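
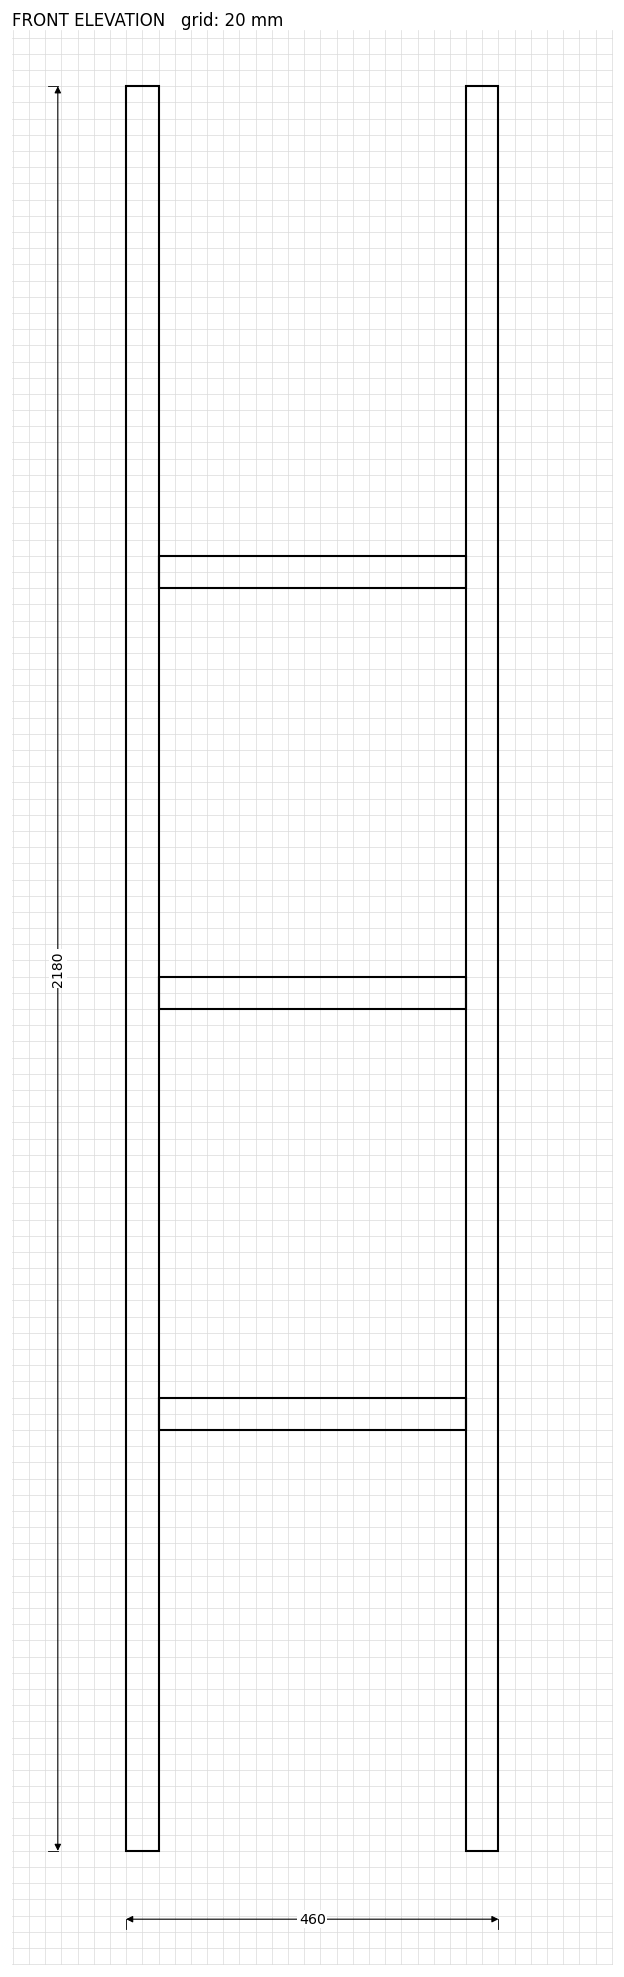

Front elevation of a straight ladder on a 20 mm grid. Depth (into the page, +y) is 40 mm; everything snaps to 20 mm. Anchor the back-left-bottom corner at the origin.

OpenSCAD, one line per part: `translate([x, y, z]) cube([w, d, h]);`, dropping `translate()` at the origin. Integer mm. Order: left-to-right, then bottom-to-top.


cube([40, 40, 2180]);
translate([40, 0, 520]) cube([380, 40, 40]);
translate([40, 0, 1040]) cube([380, 40, 40]);
translate([40, 0, 1560]) cube([380, 40, 40]);
translate([420, 0, 0]) cube([40, 40, 2180]);


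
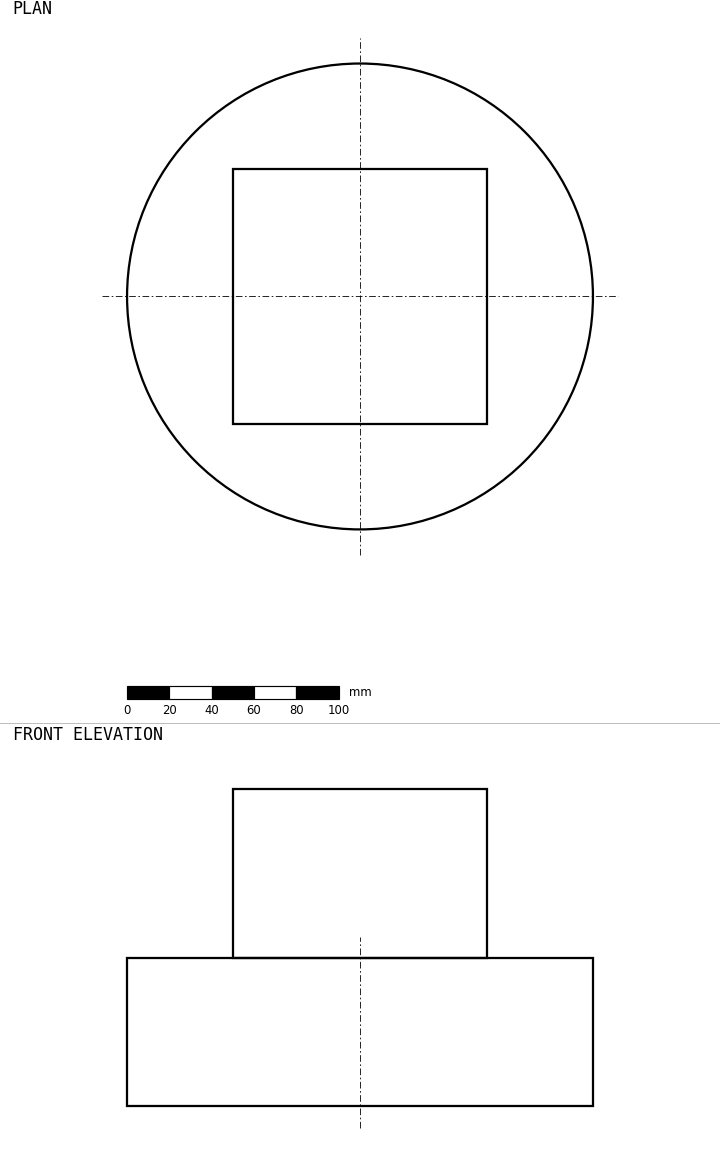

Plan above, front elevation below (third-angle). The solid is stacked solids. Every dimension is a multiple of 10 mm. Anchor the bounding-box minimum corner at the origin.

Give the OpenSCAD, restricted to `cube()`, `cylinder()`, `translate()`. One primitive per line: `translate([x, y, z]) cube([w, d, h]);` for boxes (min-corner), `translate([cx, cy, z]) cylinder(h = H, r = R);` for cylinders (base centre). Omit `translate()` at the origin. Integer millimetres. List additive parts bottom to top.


translate([110, 110, 0]) cylinder(h = 70, r = 110);
translate([50, 50, 70]) cube([120, 120, 80]);


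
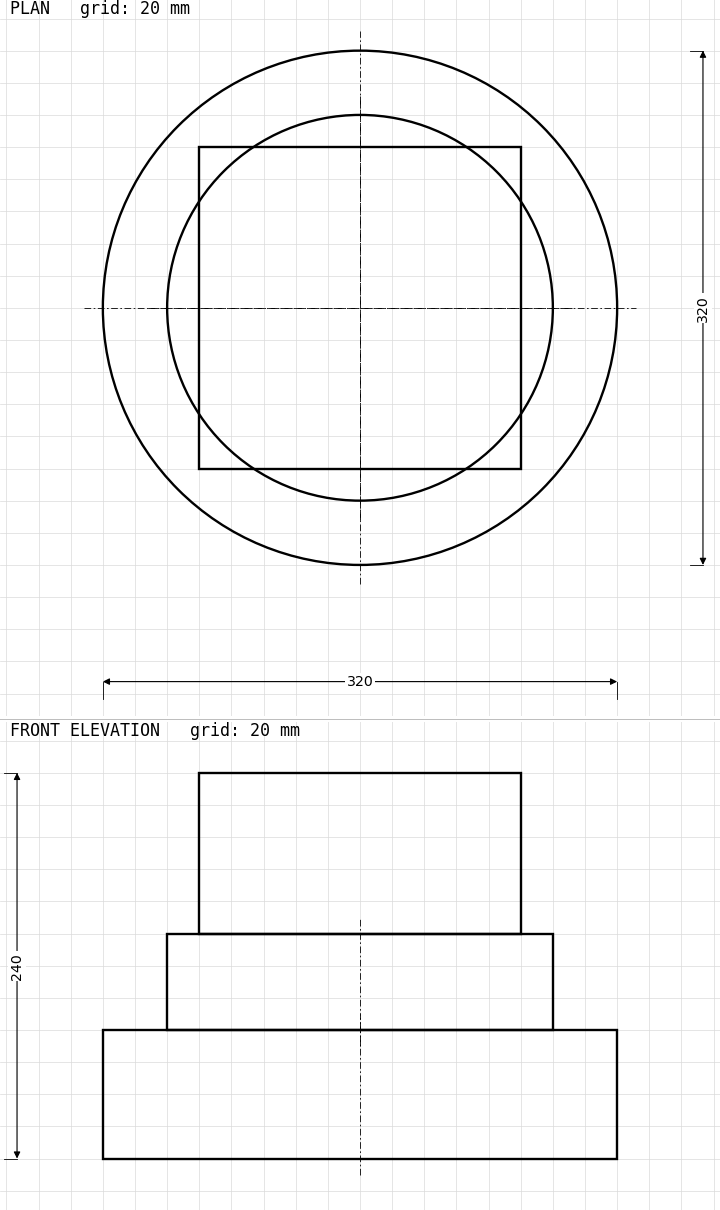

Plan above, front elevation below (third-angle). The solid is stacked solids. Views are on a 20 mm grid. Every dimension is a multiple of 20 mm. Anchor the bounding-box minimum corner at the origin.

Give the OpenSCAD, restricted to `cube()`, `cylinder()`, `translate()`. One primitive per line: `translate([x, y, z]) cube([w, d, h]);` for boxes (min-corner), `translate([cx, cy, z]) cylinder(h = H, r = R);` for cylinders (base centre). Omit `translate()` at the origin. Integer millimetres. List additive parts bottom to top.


translate([160, 160, 0]) cylinder(h = 80, r = 160);
translate([160, 160, 80]) cylinder(h = 60, r = 120);
translate([60, 60, 140]) cube([200, 200, 100]);


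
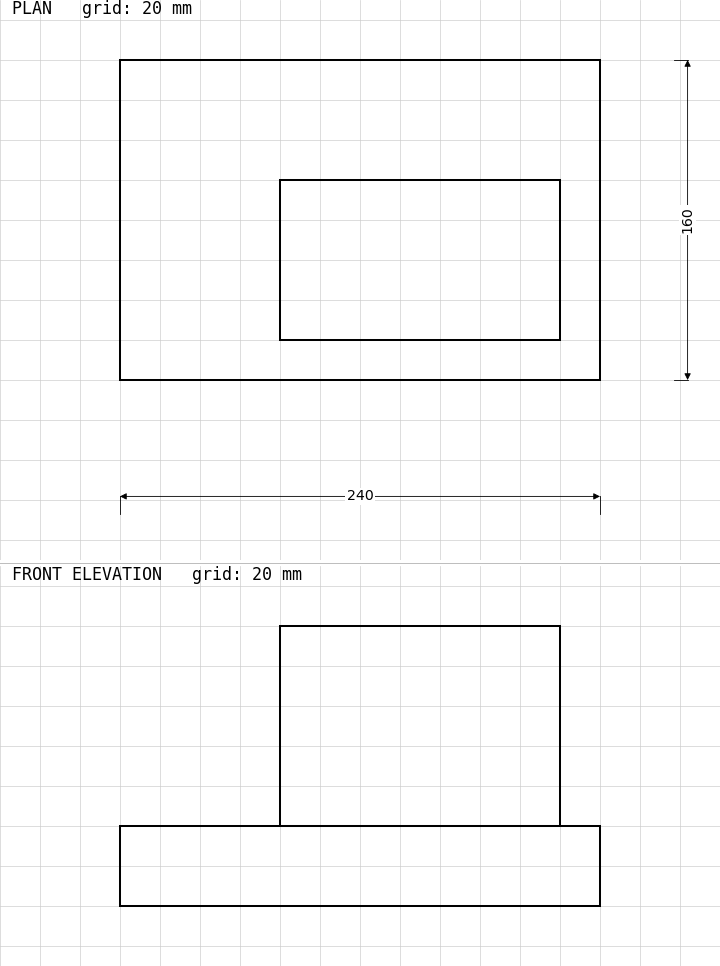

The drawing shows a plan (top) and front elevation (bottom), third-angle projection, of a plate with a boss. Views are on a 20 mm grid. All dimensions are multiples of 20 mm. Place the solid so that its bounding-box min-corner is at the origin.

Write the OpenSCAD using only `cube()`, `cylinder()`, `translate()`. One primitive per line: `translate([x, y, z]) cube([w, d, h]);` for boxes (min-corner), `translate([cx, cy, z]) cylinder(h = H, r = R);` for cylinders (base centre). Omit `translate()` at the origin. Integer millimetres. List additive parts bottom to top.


cube([240, 160, 40]);
translate([80, 20, 40]) cube([140, 80, 100]);


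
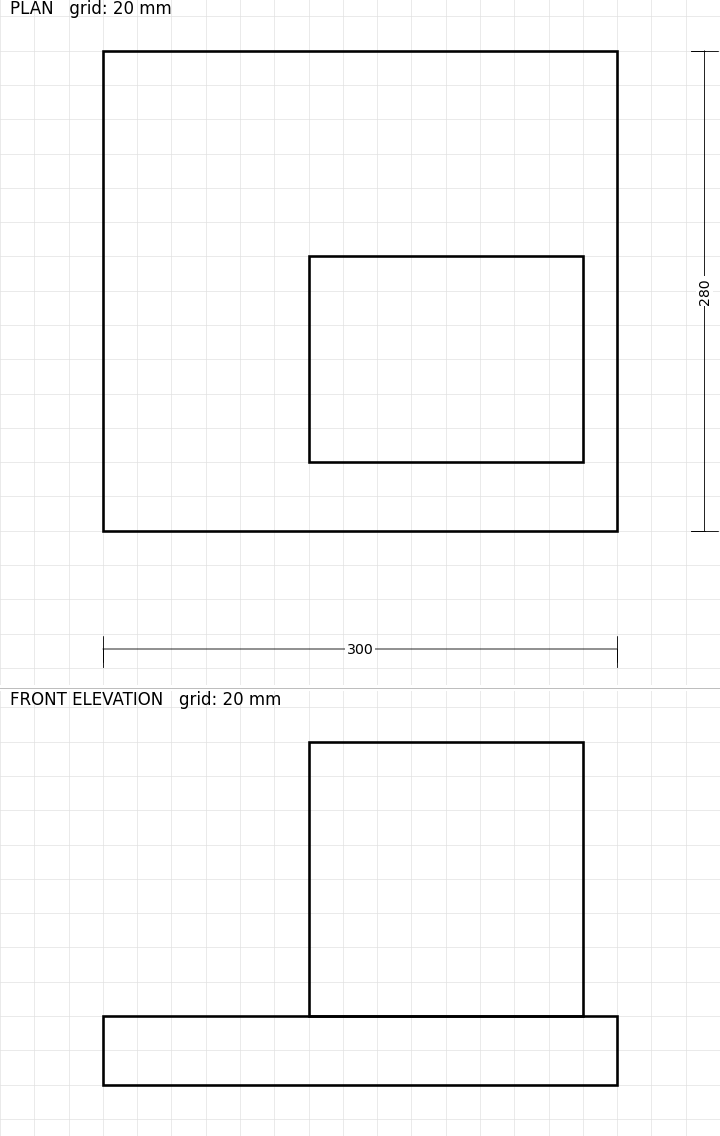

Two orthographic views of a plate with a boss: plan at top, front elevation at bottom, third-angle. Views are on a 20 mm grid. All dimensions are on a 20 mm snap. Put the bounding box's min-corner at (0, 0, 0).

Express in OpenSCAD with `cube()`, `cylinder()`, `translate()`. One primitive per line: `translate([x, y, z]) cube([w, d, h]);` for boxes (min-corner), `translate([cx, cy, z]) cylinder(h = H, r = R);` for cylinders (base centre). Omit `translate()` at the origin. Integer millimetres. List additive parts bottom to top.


cube([300, 280, 40]);
translate([120, 40, 40]) cube([160, 120, 160]);


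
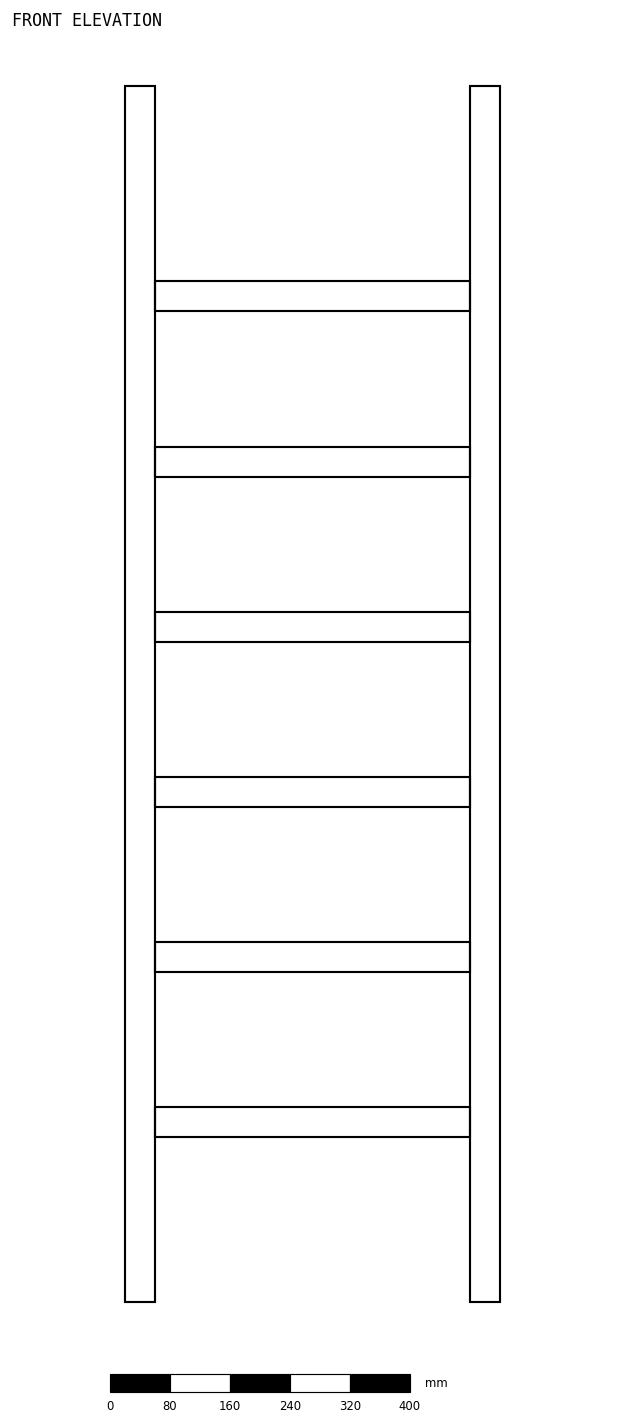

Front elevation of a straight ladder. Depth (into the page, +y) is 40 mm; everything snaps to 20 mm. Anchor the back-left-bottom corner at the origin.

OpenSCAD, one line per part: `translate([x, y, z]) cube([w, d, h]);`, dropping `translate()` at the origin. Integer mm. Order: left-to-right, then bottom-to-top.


cube([40, 40, 1620]);
translate([40, 0, 220]) cube([420, 40, 40]);
translate([40, 0, 440]) cube([420, 40, 40]);
translate([40, 0, 660]) cube([420, 40, 40]);
translate([40, 0, 880]) cube([420, 40, 40]);
translate([40, 0, 1100]) cube([420, 40, 40]);
translate([40, 0, 1320]) cube([420, 40, 40]);
translate([460, 0, 0]) cube([40, 40, 1620]);


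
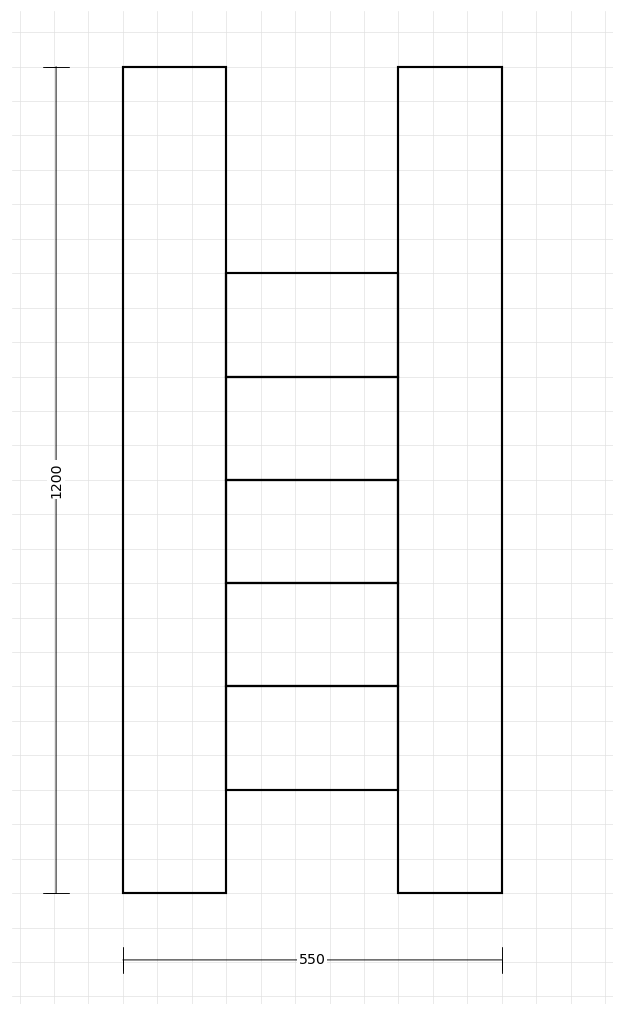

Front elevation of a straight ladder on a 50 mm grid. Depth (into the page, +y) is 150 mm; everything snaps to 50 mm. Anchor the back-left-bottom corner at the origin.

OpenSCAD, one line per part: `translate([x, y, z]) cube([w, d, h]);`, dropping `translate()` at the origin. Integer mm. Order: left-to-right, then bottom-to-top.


cube([150, 150, 1200]);
translate([150, 0, 150]) cube([250, 150, 150]);
translate([150, 0, 300]) cube([250, 150, 150]);
translate([150, 0, 450]) cube([250, 150, 150]);
translate([150, 0, 600]) cube([250, 150, 150]);
translate([150, 0, 750]) cube([250, 150, 150]);
translate([400, 0, 0]) cube([150, 150, 1200]);


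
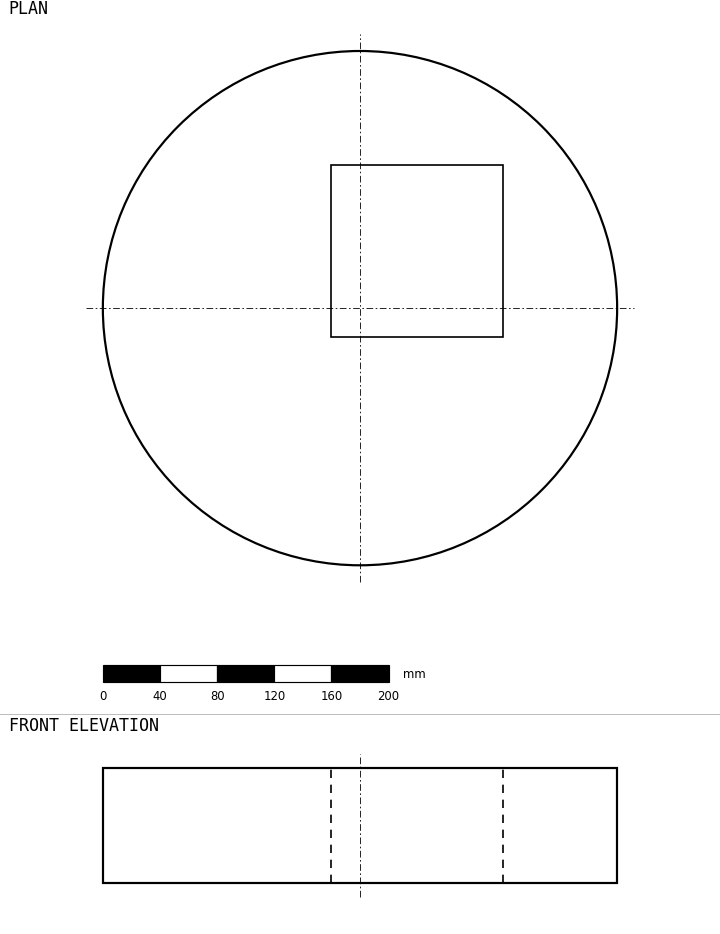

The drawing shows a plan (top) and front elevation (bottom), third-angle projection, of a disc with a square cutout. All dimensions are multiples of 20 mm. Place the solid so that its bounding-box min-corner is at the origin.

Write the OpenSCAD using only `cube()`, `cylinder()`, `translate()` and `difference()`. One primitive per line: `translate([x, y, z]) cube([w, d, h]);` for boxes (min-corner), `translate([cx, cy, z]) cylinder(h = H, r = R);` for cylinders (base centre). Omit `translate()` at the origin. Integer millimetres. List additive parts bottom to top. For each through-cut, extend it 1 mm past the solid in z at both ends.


difference() {
  translate([180, 180, 0]) cylinder(h = 80, r = 180);
  translate([160, 160, -1]) cube([120, 120, 82]);
}


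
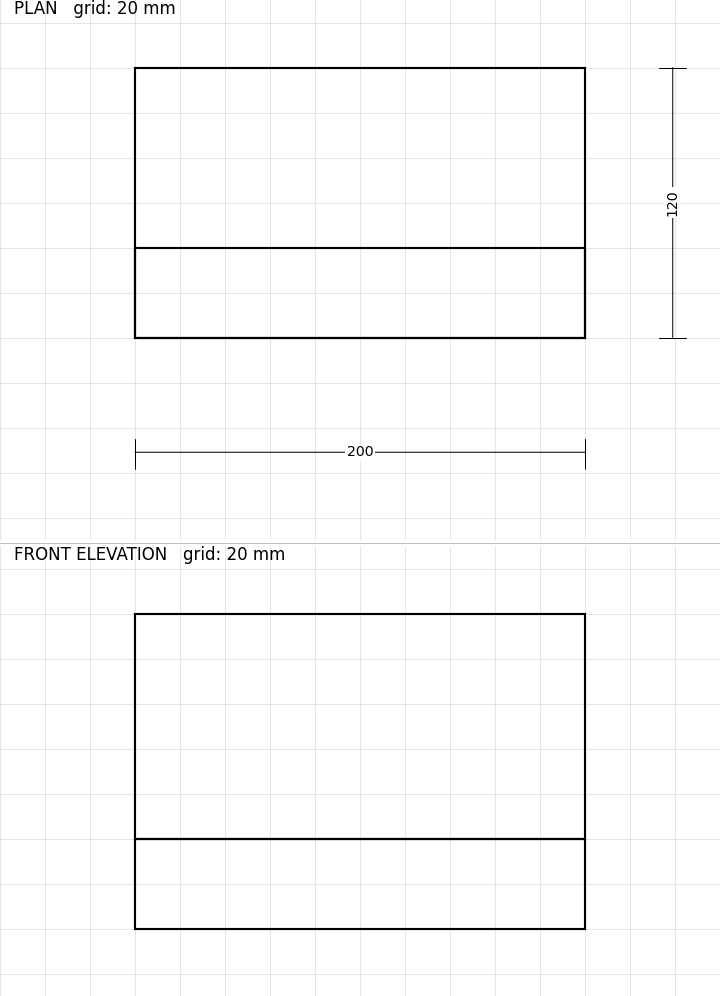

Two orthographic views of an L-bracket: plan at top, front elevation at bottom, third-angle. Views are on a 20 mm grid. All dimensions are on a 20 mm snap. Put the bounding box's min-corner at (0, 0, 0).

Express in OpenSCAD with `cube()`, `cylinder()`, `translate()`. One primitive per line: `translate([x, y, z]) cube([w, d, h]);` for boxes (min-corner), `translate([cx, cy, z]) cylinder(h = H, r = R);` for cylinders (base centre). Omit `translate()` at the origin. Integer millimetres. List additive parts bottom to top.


cube([200, 120, 40]);
translate([0, 0, 40]) cube([200, 40, 100]);


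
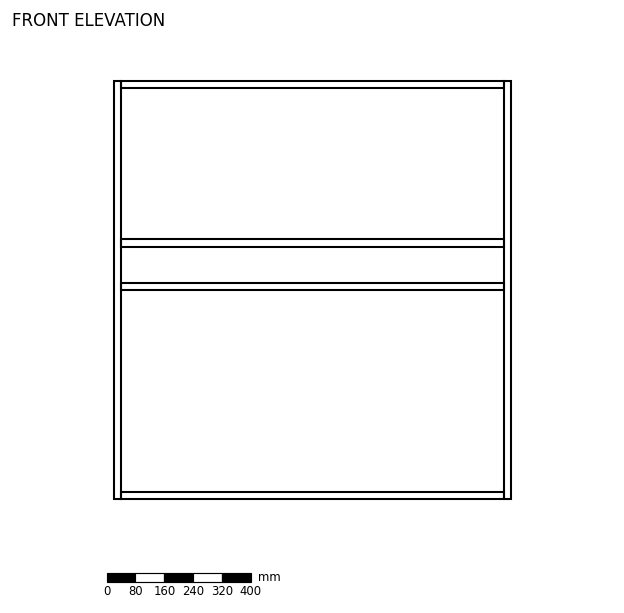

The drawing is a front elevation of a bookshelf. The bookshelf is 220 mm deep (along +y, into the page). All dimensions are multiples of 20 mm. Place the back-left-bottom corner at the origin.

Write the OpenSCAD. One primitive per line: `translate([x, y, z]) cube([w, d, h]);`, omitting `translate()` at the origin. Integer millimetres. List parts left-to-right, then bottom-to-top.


cube([20, 220, 1160]);
translate([20, 0, 0]) cube([1060, 220, 20]);
translate([20, 0, 580]) cube([1060, 220, 20]);
translate([20, 0, 700]) cube([1060, 220, 20]);
translate([20, 0, 1140]) cube([1060, 220, 20]);
translate([1080, 0, 0]) cube([20, 220, 1160]);


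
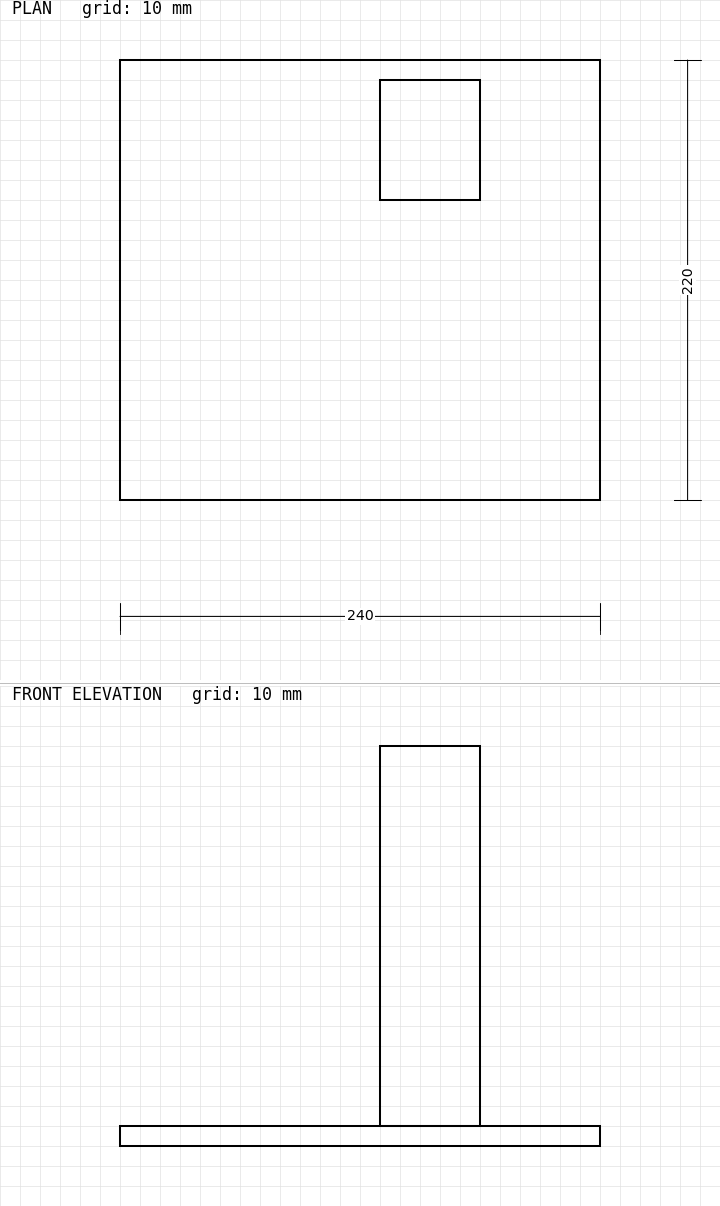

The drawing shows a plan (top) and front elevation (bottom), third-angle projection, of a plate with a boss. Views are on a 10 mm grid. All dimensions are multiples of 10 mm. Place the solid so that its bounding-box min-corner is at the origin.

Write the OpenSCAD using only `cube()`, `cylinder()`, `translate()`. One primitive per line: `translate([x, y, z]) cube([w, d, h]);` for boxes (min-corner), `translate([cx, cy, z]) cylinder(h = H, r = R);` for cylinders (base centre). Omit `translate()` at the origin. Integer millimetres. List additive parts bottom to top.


cube([240, 220, 10]);
translate([130, 150, 10]) cube([50, 60, 190]);


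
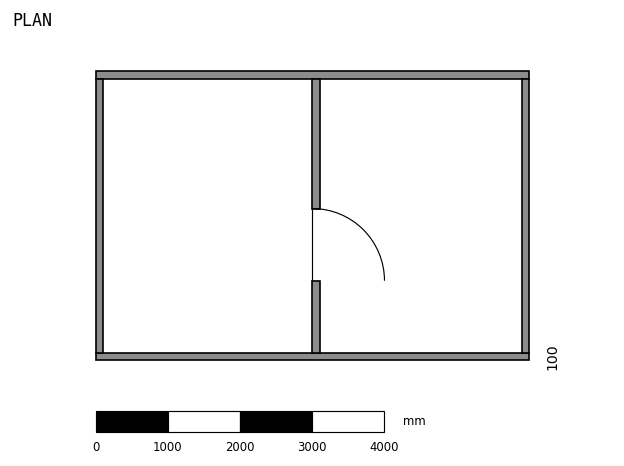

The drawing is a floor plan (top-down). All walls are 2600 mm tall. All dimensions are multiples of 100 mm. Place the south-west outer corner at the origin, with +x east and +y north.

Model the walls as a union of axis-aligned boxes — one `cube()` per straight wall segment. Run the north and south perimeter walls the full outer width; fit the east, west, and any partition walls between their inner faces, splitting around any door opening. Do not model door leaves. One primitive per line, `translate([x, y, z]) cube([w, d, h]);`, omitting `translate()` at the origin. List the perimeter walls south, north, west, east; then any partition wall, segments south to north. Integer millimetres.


cube([6000, 100, 2600]);
translate([0, 3900, 0]) cube([6000, 100, 2600]);
translate([0, 100, 0]) cube([100, 3800, 2600]);
translate([5900, 100, 0]) cube([100, 3800, 2600]);
translate([3000, 100, 0]) cube([100, 1000, 2600]);
translate([3000, 2100, 0]) cube([100, 1800, 2600]);


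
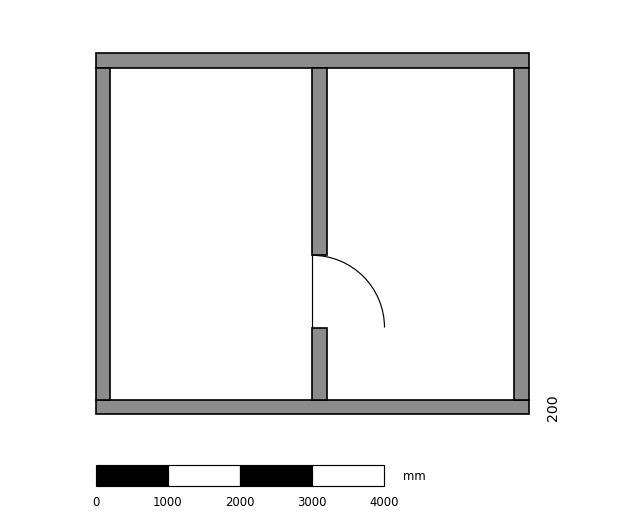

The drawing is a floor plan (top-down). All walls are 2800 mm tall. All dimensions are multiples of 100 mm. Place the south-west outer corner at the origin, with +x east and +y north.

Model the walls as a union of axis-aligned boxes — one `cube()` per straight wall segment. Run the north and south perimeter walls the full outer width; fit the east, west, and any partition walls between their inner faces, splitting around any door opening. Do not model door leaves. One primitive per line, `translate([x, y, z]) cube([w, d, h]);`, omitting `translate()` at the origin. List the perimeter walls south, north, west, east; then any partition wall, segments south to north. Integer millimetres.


cube([6000, 200, 2800]);
translate([0, 4800, 0]) cube([6000, 200, 2800]);
translate([0, 200, 0]) cube([200, 4600, 2800]);
translate([5800, 200, 0]) cube([200, 4600, 2800]);
translate([3000, 200, 0]) cube([200, 1000, 2800]);
translate([3000, 2200, 0]) cube([200, 2600, 2800]);


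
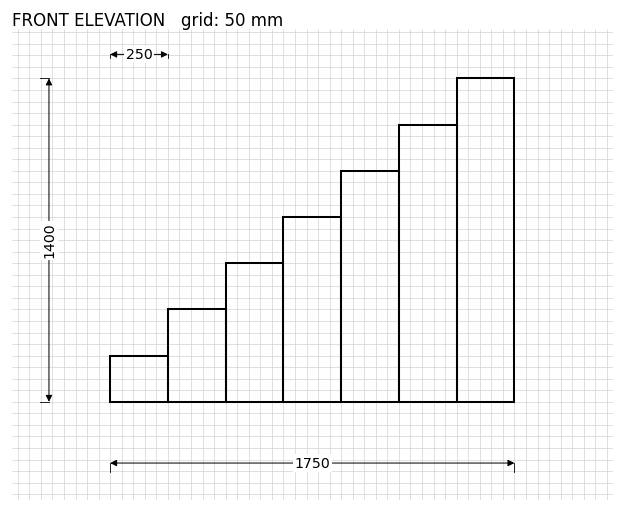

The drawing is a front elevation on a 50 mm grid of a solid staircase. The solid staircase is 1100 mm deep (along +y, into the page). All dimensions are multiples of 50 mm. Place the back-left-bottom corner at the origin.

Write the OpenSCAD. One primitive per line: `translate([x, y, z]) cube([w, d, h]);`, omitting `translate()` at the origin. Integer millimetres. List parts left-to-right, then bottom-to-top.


cube([250, 1100, 200]);
translate([250, 0, 0]) cube([250, 1100, 400]);
translate([500, 0, 0]) cube([250, 1100, 600]);
translate([750, 0, 0]) cube([250, 1100, 800]);
translate([1000, 0, 0]) cube([250, 1100, 1000]);
translate([1250, 0, 0]) cube([250, 1100, 1200]);
translate([1500, 0, 0]) cube([250, 1100, 1400]);


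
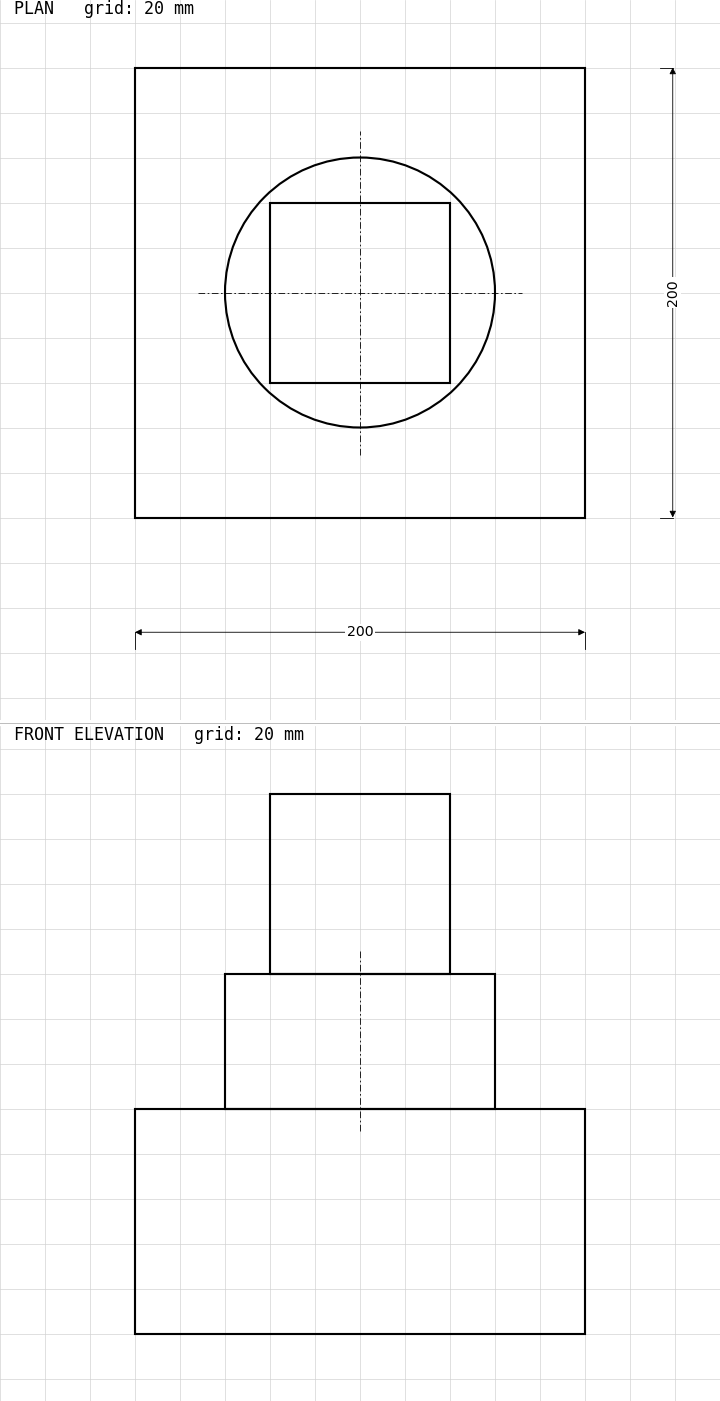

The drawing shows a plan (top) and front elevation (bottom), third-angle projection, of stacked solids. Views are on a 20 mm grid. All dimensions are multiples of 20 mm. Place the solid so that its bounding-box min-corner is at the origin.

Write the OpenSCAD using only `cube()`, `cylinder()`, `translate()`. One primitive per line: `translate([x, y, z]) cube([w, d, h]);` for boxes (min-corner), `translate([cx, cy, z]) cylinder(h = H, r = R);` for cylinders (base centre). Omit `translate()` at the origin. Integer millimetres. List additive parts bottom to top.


cube([200, 200, 100]);
translate([100, 100, 100]) cylinder(h = 60, r = 60);
translate([60, 60, 160]) cube([80, 80, 80]);


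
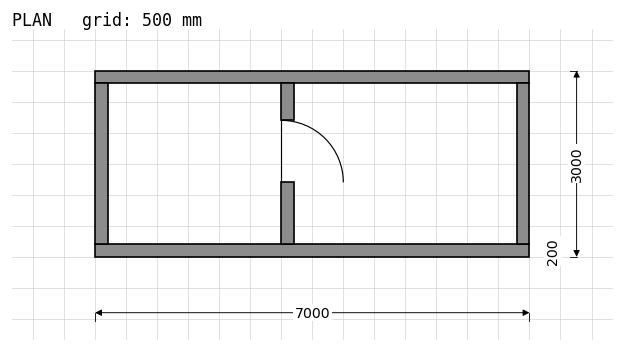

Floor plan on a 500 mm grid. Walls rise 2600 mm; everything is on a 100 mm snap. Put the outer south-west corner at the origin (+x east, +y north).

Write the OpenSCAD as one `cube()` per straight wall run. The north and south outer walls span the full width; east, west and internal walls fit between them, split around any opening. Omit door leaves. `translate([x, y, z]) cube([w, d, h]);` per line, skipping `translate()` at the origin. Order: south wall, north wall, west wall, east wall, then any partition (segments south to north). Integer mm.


cube([7000, 200, 2600]);
translate([0, 2800, 0]) cube([7000, 200, 2600]);
translate([0, 200, 0]) cube([200, 2600, 2600]);
translate([6800, 200, 0]) cube([200, 2600, 2600]);
translate([3000, 200, 0]) cube([200, 1000, 2600]);
translate([3000, 2200, 0]) cube([200, 600, 2600]);


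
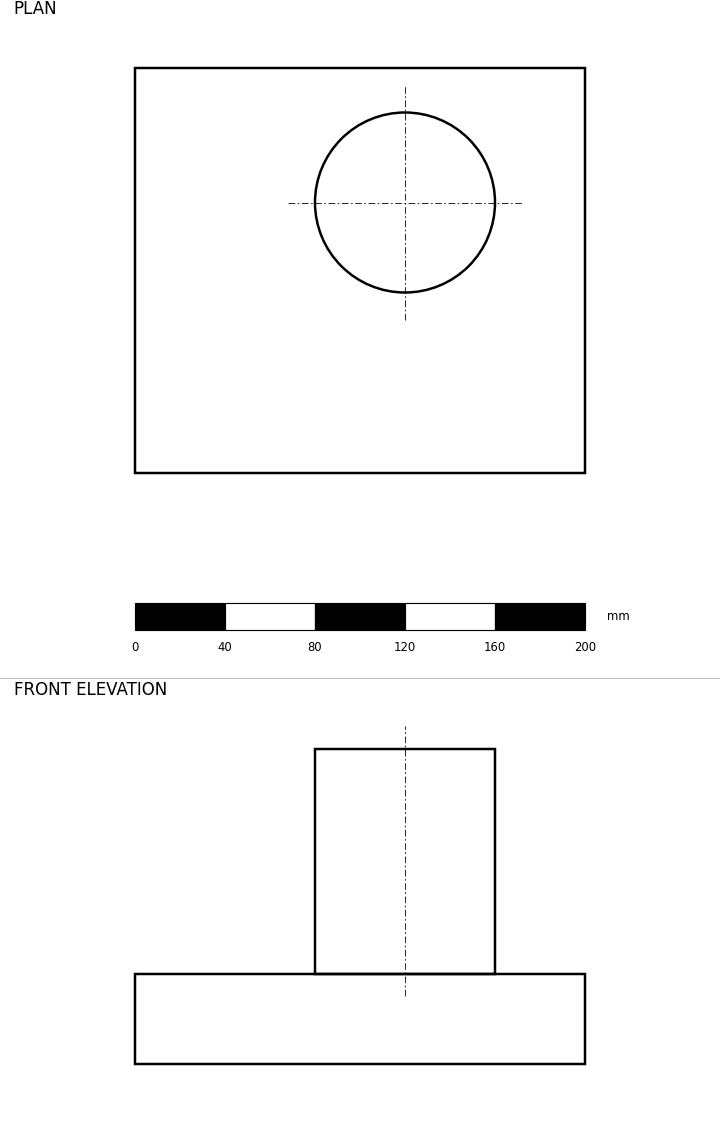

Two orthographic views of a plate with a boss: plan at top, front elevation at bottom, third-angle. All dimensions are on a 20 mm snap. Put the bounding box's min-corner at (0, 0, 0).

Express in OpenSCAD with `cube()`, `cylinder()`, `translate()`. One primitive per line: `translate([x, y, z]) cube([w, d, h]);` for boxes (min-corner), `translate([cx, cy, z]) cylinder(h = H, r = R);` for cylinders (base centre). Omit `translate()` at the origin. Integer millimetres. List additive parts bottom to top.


cube([200, 180, 40]);
translate([120, 120, 40]) cylinder(h = 100, r = 40);


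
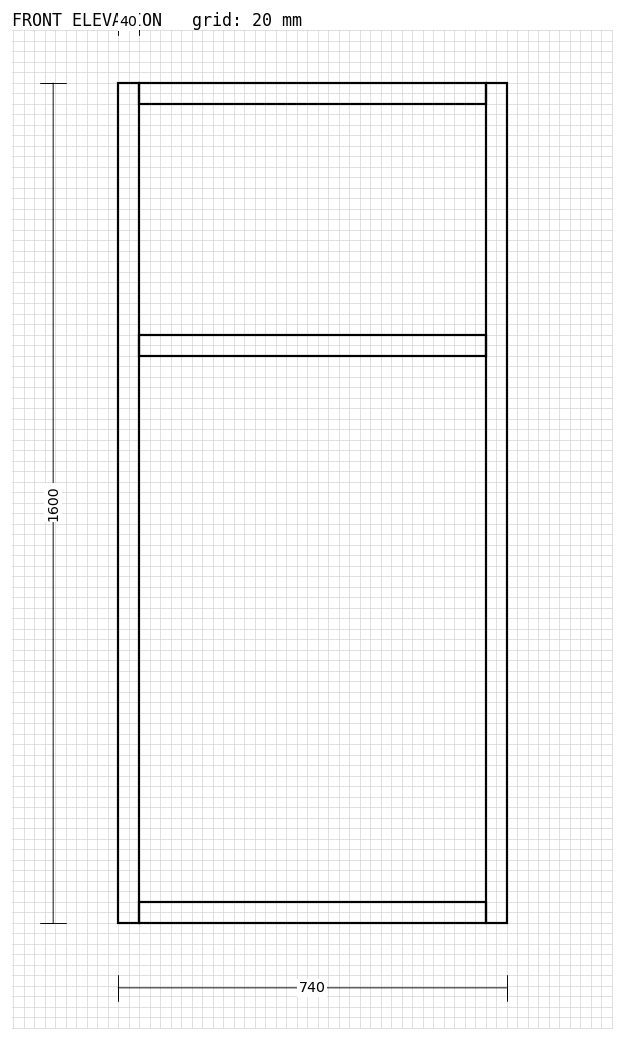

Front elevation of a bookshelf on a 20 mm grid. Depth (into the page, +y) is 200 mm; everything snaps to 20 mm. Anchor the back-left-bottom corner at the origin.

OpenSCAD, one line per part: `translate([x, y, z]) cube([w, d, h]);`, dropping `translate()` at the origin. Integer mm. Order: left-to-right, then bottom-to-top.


cube([40, 200, 1600]);
translate([40, 0, 0]) cube([660, 200, 40]);
translate([40, 0, 1080]) cube([660, 200, 40]);
translate([40, 0, 1560]) cube([660, 200, 40]);
translate([700, 0, 0]) cube([40, 200, 1600]);


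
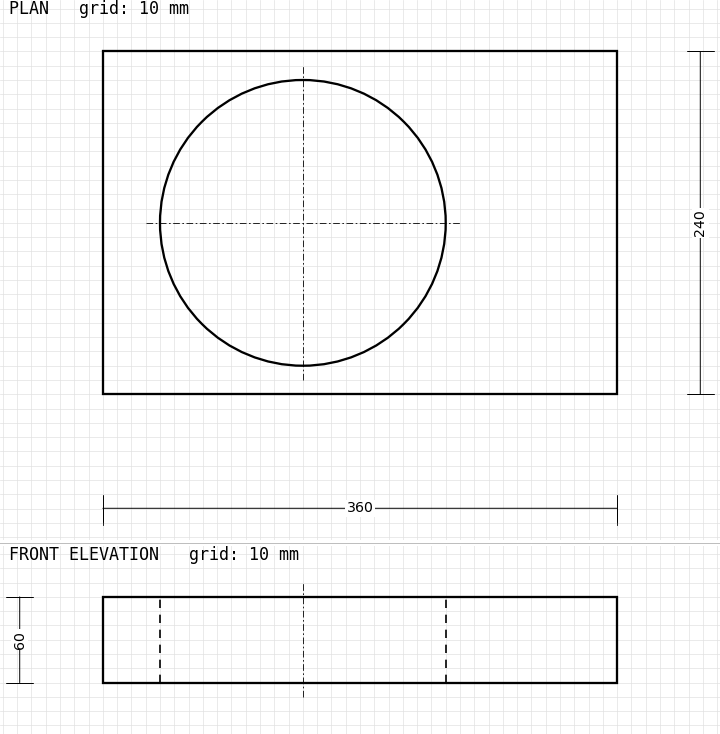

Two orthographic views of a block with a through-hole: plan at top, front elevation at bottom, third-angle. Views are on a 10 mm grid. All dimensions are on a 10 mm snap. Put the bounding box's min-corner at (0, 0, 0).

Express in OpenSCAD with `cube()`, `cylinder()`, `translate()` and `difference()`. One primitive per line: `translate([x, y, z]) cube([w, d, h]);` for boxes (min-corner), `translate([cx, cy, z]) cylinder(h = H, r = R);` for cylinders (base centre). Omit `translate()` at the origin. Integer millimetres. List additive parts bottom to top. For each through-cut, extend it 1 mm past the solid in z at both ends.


difference() {
  cube([360, 240, 60]);
  translate([140, 120, -1]) cylinder(h = 62, r = 100);
}


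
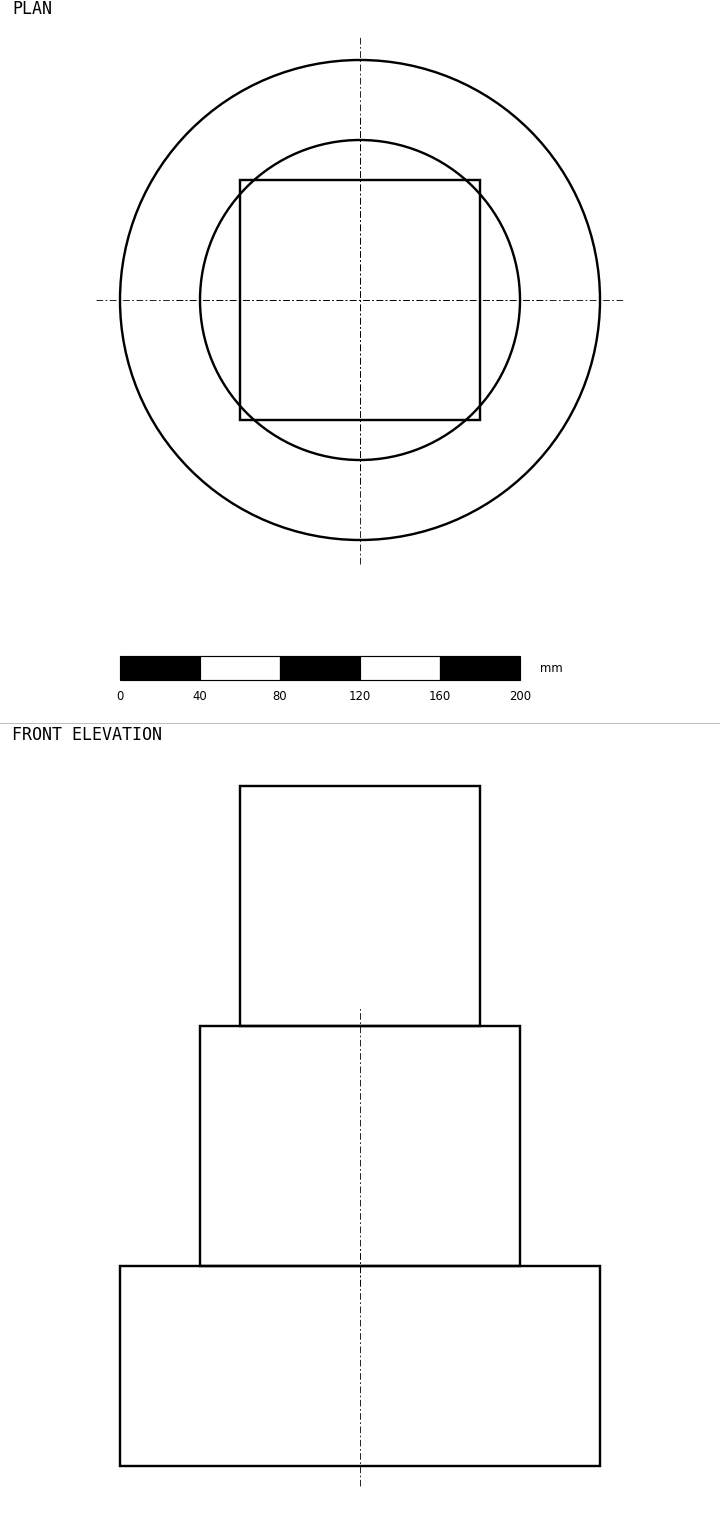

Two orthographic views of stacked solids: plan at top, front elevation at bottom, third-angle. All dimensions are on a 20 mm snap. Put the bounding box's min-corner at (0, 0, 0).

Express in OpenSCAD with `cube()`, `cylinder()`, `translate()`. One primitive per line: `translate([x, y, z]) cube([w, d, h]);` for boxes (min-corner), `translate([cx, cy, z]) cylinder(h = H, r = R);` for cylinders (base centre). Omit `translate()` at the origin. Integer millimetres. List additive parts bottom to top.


translate([120, 120, 0]) cylinder(h = 100, r = 120);
translate([120, 120, 100]) cylinder(h = 120, r = 80);
translate([60, 60, 220]) cube([120, 120, 120]);


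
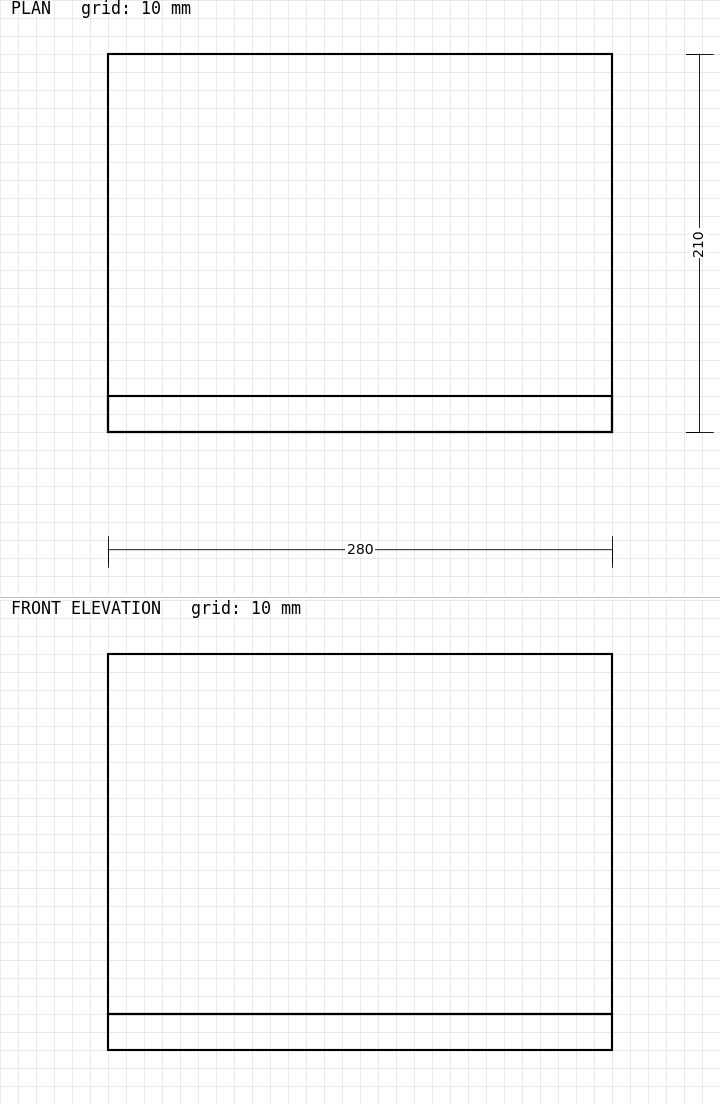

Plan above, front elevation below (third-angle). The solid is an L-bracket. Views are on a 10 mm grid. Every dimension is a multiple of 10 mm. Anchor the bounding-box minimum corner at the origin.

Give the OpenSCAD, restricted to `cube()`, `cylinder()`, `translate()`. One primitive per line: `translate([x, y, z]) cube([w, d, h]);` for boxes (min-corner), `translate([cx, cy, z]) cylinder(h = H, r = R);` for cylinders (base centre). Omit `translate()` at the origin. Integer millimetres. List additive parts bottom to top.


cube([280, 210, 20]);
translate([0, 0, 20]) cube([280, 20, 200]);


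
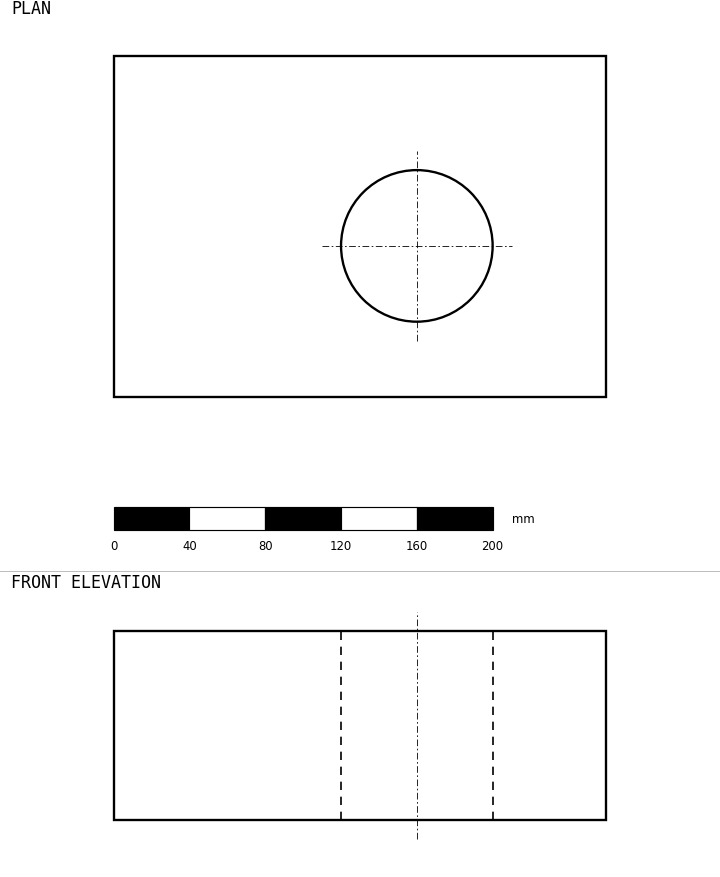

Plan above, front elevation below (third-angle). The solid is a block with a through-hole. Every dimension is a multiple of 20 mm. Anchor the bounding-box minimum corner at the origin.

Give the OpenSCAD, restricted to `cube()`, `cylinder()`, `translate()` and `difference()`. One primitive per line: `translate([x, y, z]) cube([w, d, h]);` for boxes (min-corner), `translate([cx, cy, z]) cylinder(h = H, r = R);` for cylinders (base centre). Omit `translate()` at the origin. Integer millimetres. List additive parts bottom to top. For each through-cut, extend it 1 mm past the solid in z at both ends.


difference() {
  cube([260, 180, 100]);
  translate([160, 80, -1]) cylinder(h = 102, r = 40);
}


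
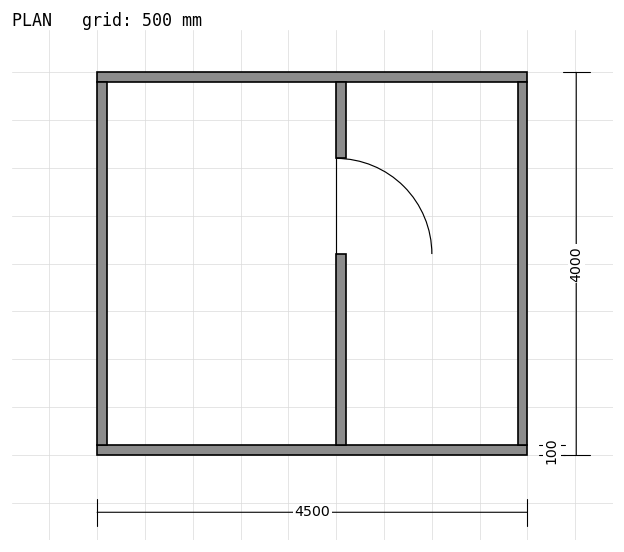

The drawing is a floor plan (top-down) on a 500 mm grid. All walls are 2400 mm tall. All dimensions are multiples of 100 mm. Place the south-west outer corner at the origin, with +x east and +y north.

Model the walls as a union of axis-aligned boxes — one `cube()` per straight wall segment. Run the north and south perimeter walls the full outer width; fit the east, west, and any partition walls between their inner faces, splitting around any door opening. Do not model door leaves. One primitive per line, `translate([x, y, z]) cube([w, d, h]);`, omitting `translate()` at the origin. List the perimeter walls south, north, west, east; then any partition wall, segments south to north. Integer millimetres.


cube([4500, 100, 2400]);
translate([0, 3900, 0]) cube([4500, 100, 2400]);
translate([0, 100, 0]) cube([100, 3800, 2400]);
translate([4400, 100, 0]) cube([100, 3800, 2400]);
translate([2500, 100, 0]) cube([100, 2000, 2400]);
translate([2500, 3100, 0]) cube([100, 800, 2400]);


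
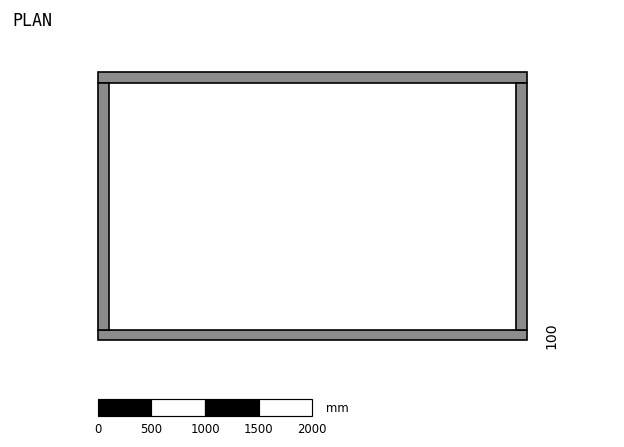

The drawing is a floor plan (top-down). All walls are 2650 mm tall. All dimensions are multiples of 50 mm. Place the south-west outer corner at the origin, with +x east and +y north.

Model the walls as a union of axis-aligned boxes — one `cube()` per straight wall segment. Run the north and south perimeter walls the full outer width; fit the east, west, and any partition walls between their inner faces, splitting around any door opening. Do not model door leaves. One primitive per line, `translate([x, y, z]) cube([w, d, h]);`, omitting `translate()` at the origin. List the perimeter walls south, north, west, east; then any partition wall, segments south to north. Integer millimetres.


cube([4000, 100, 2650]);
translate([0, 2400, 0]) cube([4000, 100, 2650]);
translate([0, 100, 0]) cube([100, 2300, 2650]);
translate([3900, 100, 0]) cube([100, 2300, 2650]);


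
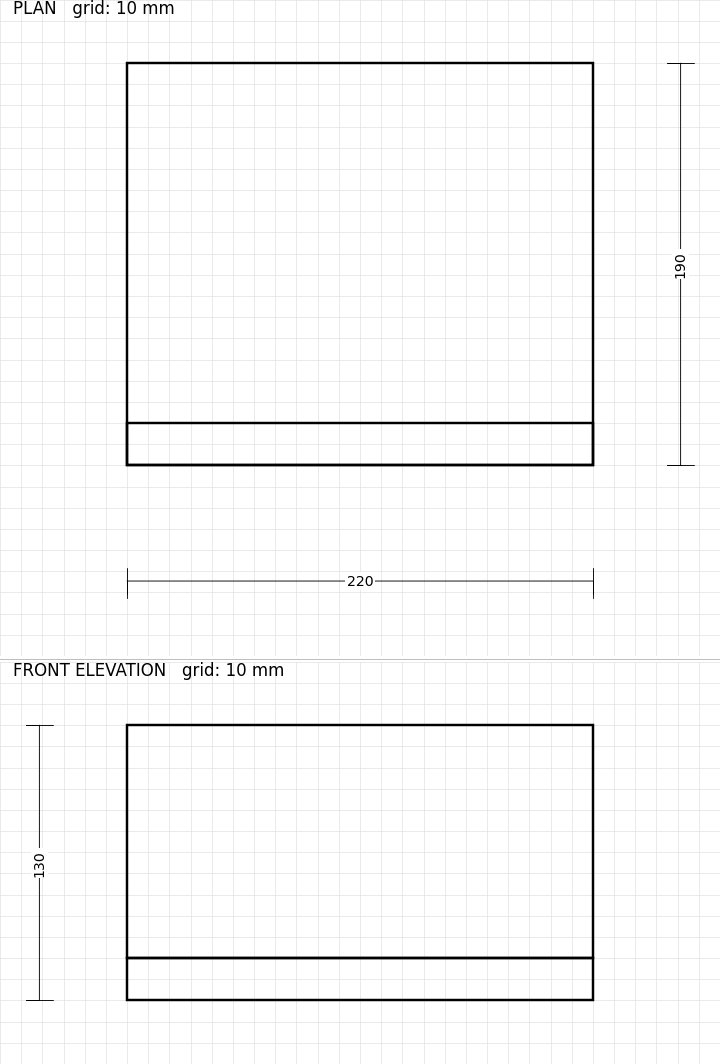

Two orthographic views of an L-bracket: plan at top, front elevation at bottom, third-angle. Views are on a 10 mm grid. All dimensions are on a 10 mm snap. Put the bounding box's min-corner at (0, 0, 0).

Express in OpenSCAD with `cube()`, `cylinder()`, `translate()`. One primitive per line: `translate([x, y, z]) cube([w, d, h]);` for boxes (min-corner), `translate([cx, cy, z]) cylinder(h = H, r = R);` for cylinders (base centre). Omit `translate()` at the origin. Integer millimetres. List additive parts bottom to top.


cube([220, 190, 20]);
translate([0, 0, 20]) cube([220, 20, 110]);


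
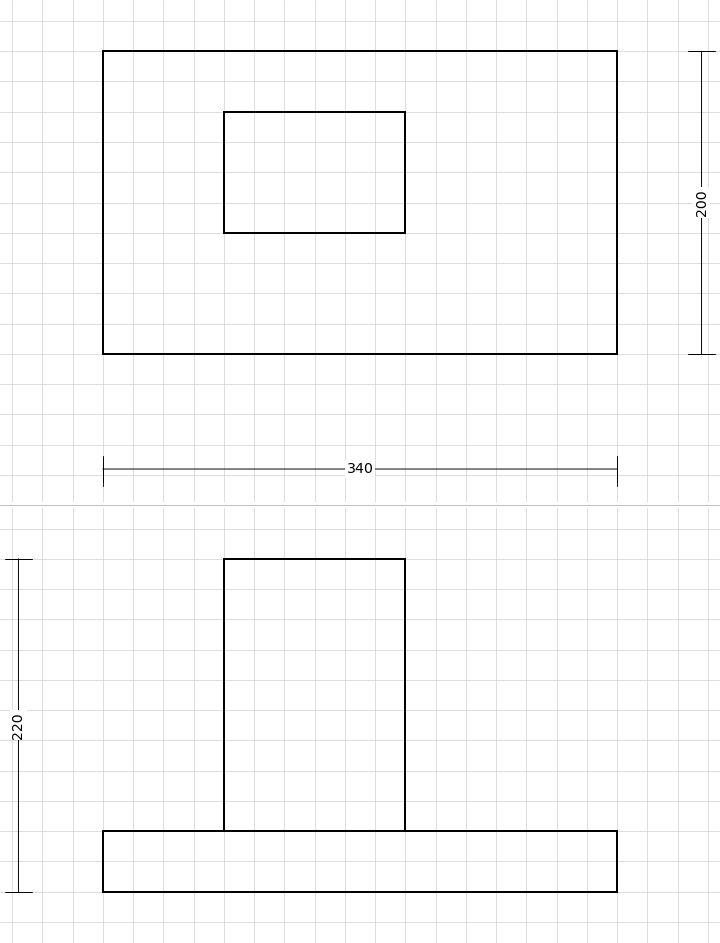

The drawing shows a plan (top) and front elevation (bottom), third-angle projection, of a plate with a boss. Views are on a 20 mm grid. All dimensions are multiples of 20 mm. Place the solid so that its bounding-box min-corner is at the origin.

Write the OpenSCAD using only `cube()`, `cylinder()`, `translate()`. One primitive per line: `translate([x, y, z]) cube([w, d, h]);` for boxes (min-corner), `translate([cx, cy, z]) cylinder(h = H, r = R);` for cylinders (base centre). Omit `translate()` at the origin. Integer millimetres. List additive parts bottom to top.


cube([340, 200, 40]);
translate([80, 80, 40]) cube([120, 80, 180]);


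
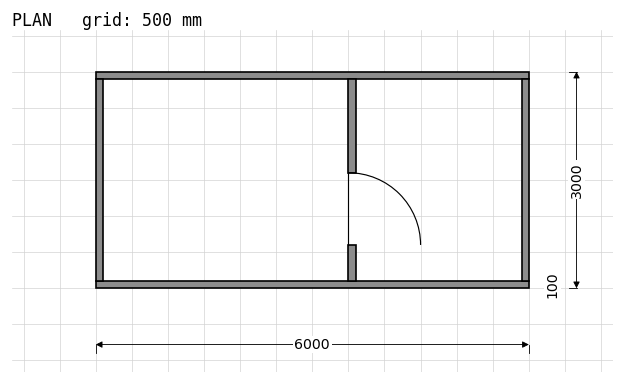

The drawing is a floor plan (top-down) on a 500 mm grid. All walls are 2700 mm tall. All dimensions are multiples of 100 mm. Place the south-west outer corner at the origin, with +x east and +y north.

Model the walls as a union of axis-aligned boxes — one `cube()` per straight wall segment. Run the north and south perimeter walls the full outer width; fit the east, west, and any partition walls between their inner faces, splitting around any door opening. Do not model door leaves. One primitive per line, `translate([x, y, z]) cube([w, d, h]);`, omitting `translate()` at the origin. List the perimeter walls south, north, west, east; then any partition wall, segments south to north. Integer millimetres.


cube([6000, 100, 2700]);
translate([0, 2900, 0]) cube([6000, 100, 2700]);
translate([0, 100, 0]) cube([100, 2800, 2700]);
translate([5900, 100, 0]) cube([100, 2800, 2700]);
translate([3500, 100, 0]) cube([100, 500, 2700]);
translate([3500, 1600, 0]) cube([100, 1300, 2700]);


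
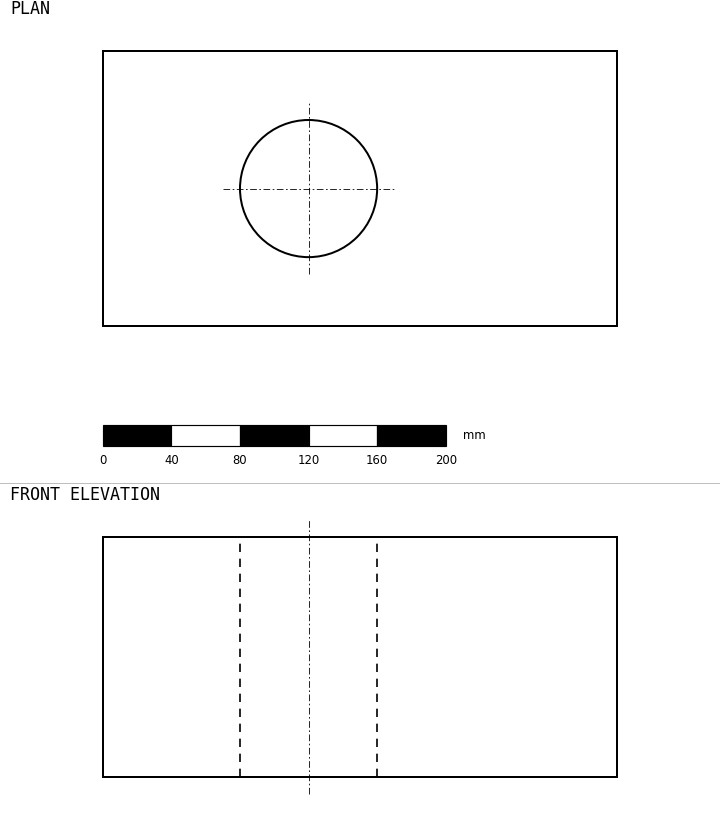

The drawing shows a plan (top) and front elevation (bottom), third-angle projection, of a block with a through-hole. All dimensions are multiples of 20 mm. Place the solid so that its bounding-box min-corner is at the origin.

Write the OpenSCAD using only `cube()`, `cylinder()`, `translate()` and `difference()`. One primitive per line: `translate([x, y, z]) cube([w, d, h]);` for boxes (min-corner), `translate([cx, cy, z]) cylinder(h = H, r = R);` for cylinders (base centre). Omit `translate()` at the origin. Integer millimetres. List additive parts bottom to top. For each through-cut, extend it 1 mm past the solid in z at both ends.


difference() {
  cube([300, 160, 140]);
  translate([120, 80, -1]) cylinder(h = 142, r = 40);
}


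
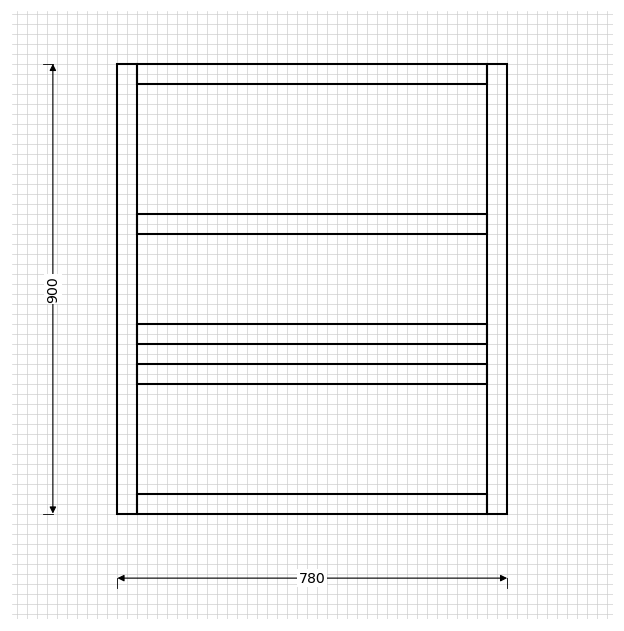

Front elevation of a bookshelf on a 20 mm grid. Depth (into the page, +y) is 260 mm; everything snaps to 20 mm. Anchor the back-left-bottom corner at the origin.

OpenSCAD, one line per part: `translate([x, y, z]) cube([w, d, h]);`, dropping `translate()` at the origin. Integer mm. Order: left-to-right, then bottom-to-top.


cube([40, 260, 900]);
translate([40, 0, 0]) cube([700, 260, 40]);
translate([40, 0, 260]) cube([700, 260, 40]);
translate([40, 0, 340]) cube([700, 260, 40]);
translate([40, 0, 560]) cube([700, 260, 40]);
translate([40, 0, 860]) cube([700, 260, 40]);
translate([740, 0, 0]) cube([40, 260, 900]);


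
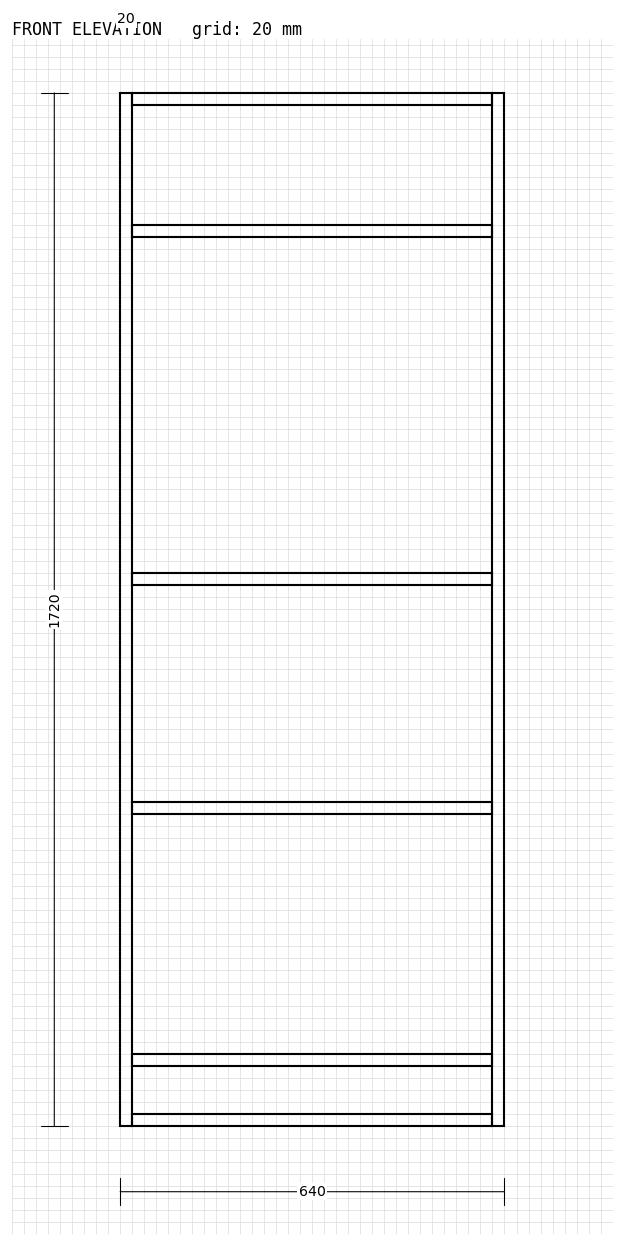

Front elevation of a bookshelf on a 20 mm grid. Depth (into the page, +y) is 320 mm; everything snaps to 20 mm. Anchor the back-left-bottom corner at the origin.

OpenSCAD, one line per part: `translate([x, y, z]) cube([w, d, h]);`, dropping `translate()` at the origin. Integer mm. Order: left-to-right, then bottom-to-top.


cube([20, 320, 1720]);
translate([20, 0, 0]) cube([600, 320, 20]);
translate([20, 0, 100]) cube([600, 320, 20]);
translate([20, 0, 520]) cube([600, 320, 20]);
translate([20, 0, 900]) cube([600, 320, 20]);
translate([20, 0, 1480]) cube([600, 320, 20]);
translate([20, 0, 1700]) cube([600, 320, 20]);
translate([620, 0, 0]) cube([20, 320, 1720]);


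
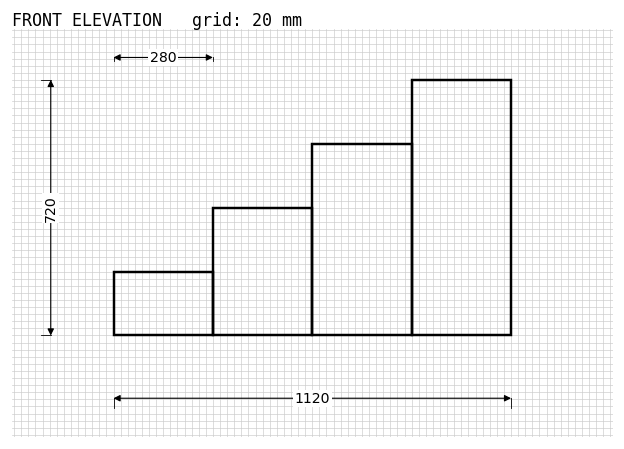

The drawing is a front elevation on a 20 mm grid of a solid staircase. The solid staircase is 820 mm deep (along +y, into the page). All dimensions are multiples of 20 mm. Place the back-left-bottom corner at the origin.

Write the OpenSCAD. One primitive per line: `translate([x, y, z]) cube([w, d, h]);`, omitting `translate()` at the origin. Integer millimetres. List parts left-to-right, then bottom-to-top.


cube([280, 820, 180]);
translate([280, 0, 0]) cube([280, 820, 360]);
translate([560, 0, 0]) cube([280, 820, 540]);
translate([840, 0, 0]) cube([280, 820, 720]);


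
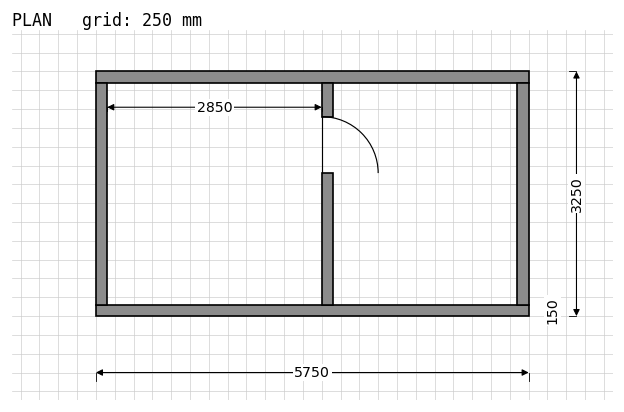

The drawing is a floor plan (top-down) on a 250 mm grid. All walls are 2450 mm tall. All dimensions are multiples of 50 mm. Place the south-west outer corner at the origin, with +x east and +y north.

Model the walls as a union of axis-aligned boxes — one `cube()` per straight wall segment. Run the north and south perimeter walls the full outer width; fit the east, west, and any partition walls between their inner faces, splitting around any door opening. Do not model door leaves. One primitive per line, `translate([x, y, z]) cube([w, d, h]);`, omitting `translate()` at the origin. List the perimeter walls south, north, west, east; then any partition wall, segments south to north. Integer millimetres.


cube([5750, 150, 2450]);
translate([0, 3100, 0]) cube([5750, 150, 2450]);
translate([0, 150, 0]) cube([150, 2950, 2450]);
translate([5600, 150, 0]) cube([150, 2950, 2450]);
translate([3000, 150, 0]) cube([150, 1750, 2450]);
translate([3000, 2650, 0]) cube([150, 450, 2450]);


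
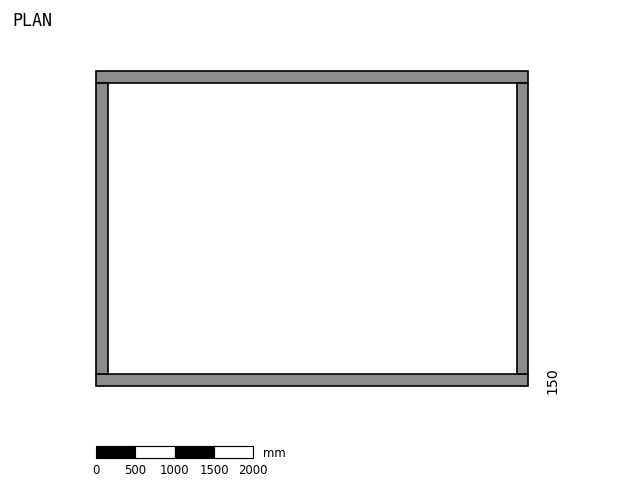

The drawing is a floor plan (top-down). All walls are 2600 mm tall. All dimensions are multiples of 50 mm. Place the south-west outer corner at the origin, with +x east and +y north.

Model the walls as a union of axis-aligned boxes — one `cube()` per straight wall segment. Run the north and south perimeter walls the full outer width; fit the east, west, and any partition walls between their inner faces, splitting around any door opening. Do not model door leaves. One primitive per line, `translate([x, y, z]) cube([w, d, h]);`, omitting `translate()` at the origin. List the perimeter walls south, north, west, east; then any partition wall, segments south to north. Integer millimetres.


cube([5500, 150, 2600]);
translate([0, 3850, 0]) cube([5500, 150, 2600]);
translate([0, 150, 0]) cube([150, 3700, 2600]);
translate([5350, 150, 0]) cube([150, 3700, 2600]);


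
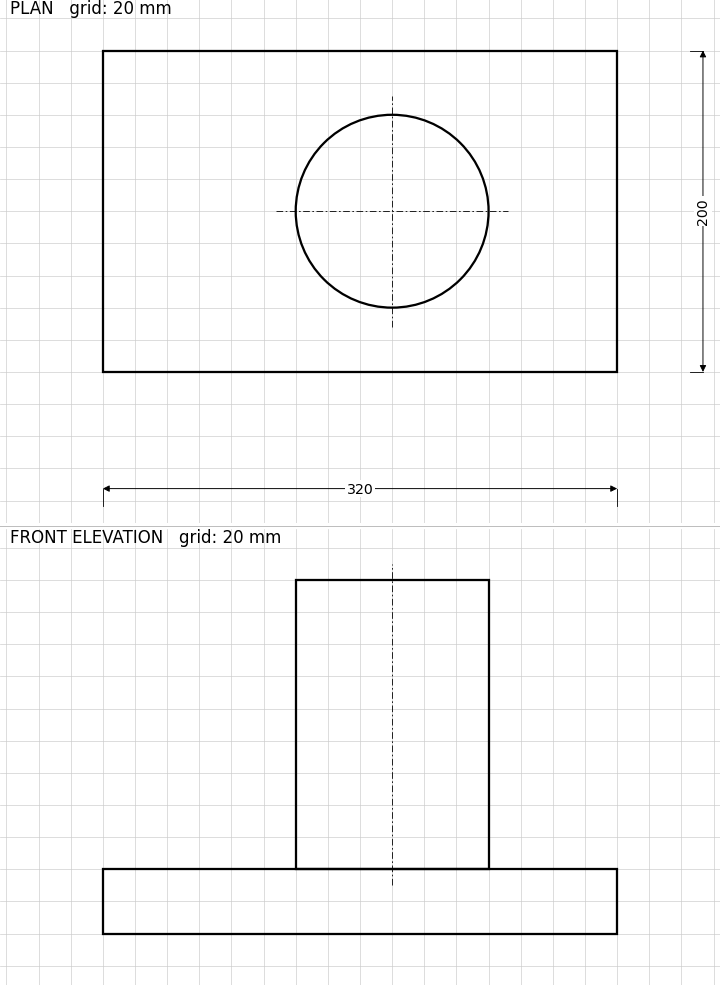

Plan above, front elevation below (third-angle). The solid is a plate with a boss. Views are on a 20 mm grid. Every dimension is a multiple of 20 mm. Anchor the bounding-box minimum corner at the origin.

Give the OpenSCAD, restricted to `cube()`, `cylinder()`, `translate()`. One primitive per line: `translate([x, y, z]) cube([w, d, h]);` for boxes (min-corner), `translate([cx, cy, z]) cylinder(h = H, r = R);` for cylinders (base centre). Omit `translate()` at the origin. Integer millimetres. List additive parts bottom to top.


cube([320, 200, 40]);
translate([180, 100, 40]) cylinder(h = 180, r = 60);


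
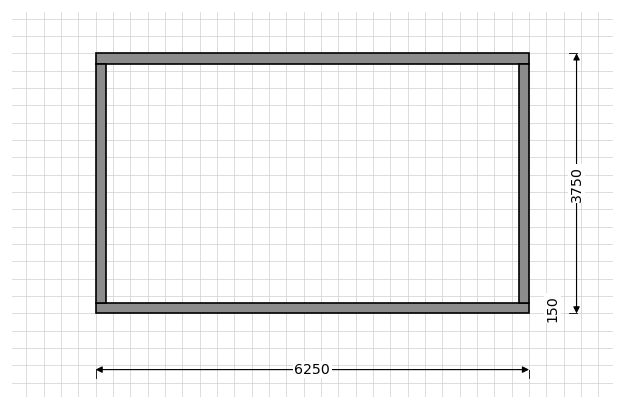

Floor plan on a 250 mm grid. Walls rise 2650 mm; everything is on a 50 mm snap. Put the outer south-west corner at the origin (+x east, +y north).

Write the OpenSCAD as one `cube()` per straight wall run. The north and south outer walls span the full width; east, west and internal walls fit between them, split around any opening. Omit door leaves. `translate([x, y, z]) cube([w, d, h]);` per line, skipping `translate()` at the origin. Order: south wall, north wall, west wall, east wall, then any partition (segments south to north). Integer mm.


cube([6250, 150, 2650]);
translate([0, 3600, 0]) cube([6250, 150, 2650]);
translate([0, 150, 0]) cube([150, 3450, 2650]);
translate([6100, 150, 0]) cube([150, 3450, 2650]);


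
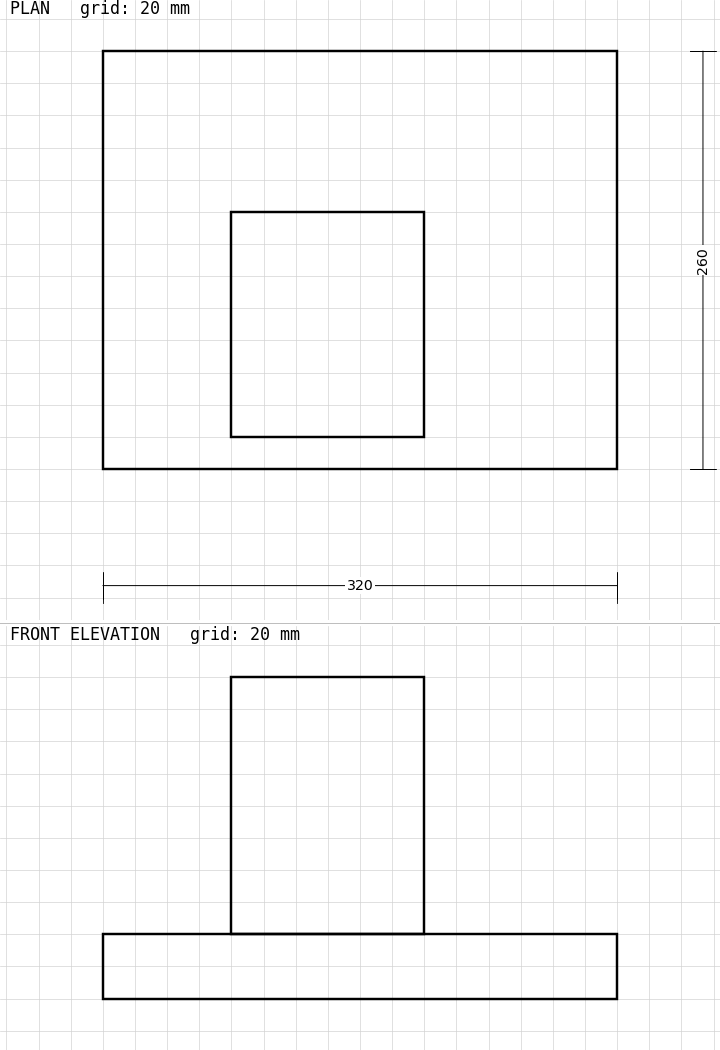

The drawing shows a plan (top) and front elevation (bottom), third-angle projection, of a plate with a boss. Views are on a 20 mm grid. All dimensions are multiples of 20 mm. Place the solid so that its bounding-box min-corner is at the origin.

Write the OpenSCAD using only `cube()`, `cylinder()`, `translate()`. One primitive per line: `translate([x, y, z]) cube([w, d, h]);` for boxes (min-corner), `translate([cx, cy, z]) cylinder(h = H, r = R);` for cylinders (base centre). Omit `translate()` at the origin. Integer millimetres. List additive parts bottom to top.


cube([320, 260, 40]);
translate([80, 20, 40]) cube([120, 140, 160]);
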